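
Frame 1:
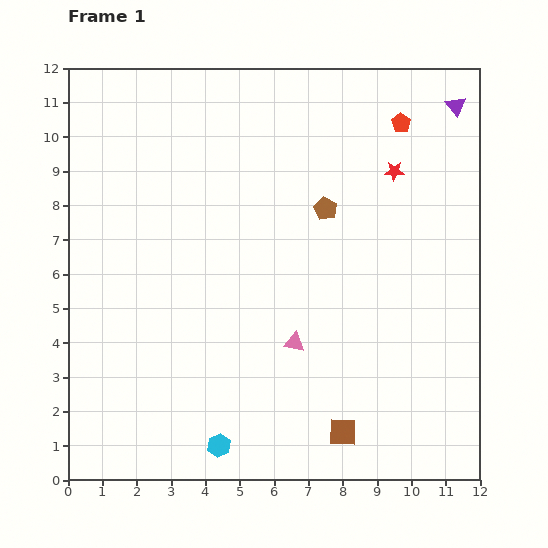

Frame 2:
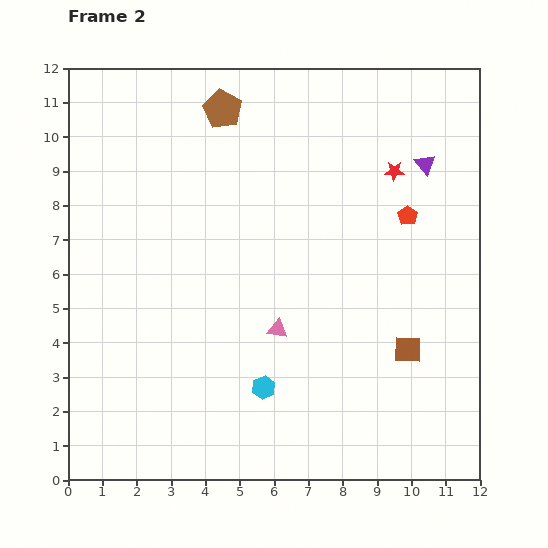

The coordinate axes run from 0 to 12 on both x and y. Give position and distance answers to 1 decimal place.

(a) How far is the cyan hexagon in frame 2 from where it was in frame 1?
2.1

The cyan hexagon moved from (4.4, 1.0) to (5.7, 2.7), a distance of √(1.3² + 1.7²) ≈ 2.1.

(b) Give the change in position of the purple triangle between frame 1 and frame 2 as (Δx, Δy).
(-0.9, -1.7)

The purple triangle was at (11.3, 10.9) in frame 1 and (10.4, 9.2) in frame 2.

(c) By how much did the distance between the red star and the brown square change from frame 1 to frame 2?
-2.5

Distance in frame 1: 7.7. Distance in frame 2: 5.2.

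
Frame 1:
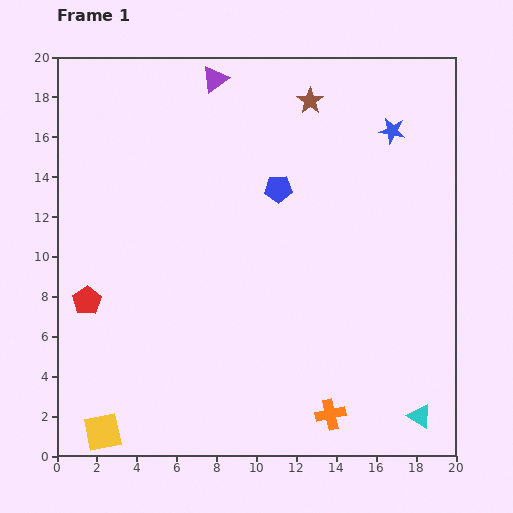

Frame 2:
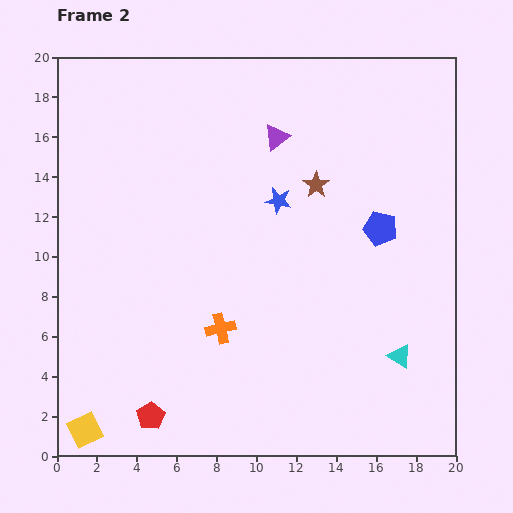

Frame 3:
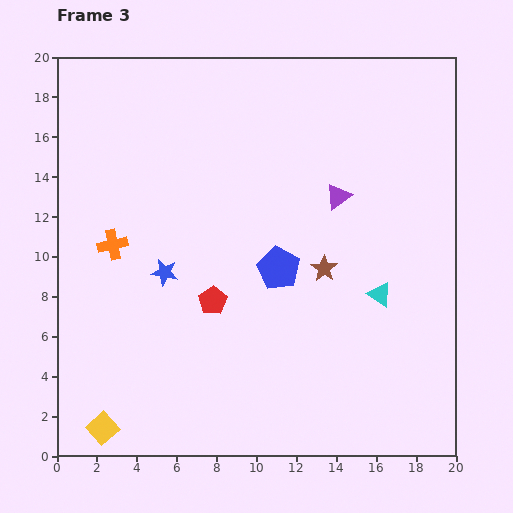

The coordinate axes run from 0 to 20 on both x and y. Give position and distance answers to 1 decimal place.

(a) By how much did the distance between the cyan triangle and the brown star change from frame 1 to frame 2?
-7.1

Distance in frame 1: 16.7. Distance in frame 2: 9.6.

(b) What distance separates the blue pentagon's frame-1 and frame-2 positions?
5.5

The blue pentagon moved from (11.1, 13.4) to (16.2, 11.4), a distance of √(5.1² + 2.0²) ≈ 5.5.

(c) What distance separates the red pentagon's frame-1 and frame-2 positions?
6.6

The red pentagon moved from (1.5, 7.8) to (4.7, 2.0), a distance of √(3.2² + 5.8²) ≈ 6.6.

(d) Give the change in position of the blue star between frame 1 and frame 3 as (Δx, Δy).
(-11.4, -7.1)

The blue star was at (16.8, 16.3) in frame 1 and (5.4, 9.2) in frame 3.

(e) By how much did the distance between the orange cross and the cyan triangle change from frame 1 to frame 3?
+9.1

Distance in frame 1: 4.5. Distance in frame 3: 13.6.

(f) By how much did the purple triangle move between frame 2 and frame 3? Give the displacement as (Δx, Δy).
(3.1, -3.0)

The purple triangle was at (11.0, 16.0) in frame 2 and (14.1, 13.0) in frame 3.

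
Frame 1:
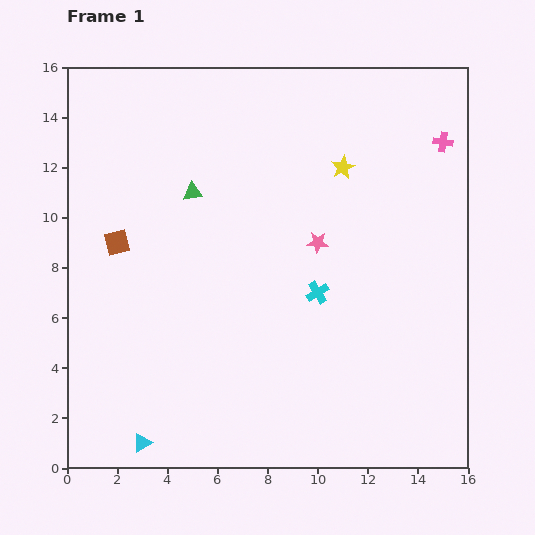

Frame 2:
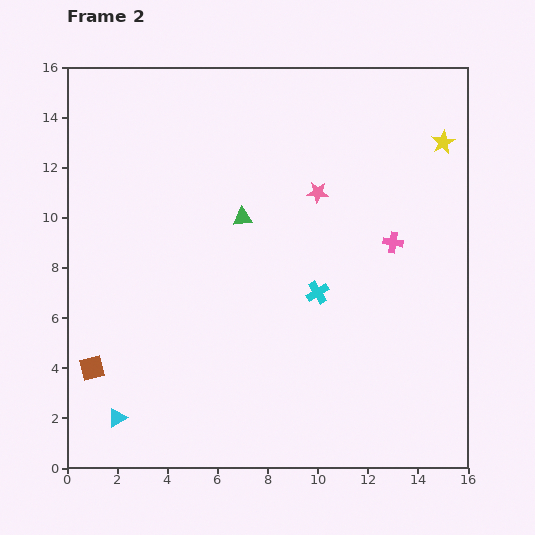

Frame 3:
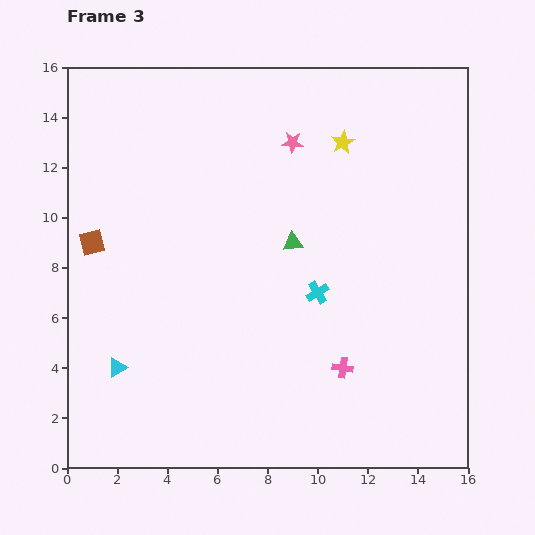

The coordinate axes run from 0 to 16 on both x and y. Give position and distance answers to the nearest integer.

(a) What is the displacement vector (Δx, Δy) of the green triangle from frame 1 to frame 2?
(2, -1)

The green triangle was at (5, 11) in frame 1 and (7, 10) in frame 2.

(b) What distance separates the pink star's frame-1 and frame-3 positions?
4

The pink star moved from (10, 9) to (9, 13), a distance of √(1² + 4²) ≈ 4.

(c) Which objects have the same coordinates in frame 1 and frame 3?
the cyan cross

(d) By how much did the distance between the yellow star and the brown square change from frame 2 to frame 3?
-6

Distance in frame 2: 17. Distance in frame 3: 11.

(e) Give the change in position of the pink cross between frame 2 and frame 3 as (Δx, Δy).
(-2, -5)

The pink cross was at (13, 9) in frame 2 and (11, 4) in frame 3.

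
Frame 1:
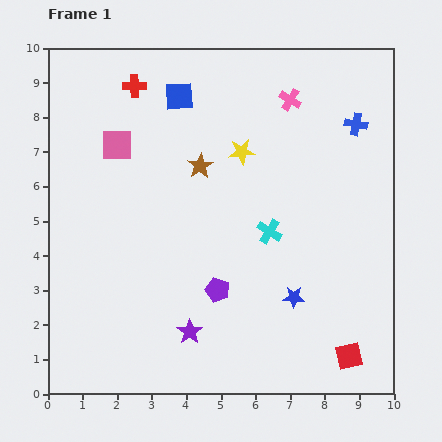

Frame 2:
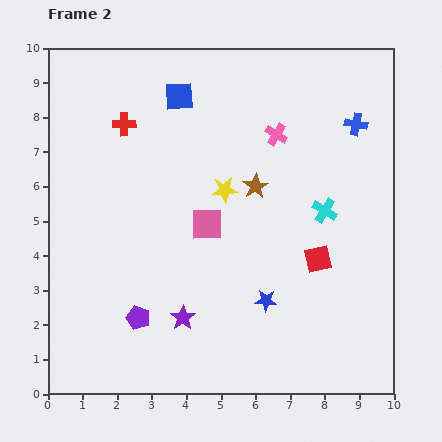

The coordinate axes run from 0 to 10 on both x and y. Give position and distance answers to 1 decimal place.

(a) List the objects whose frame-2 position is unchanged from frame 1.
the blue square, the blue cross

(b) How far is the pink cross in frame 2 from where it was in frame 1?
1.1

The pink cross moved from (7.0, 8.5) to (6.6, 7.5), a distance of √(0.4² + 1.0²) ≈ 1.1.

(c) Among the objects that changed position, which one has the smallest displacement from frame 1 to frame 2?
the purple star

(moved 0.4)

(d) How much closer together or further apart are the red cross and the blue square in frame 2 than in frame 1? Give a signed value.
+0.5

Distance in frame 1: 1.3. Distance in frame 2: 1.8.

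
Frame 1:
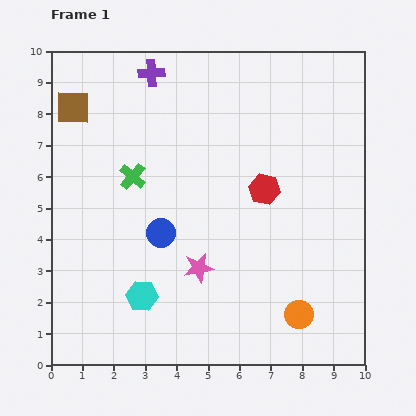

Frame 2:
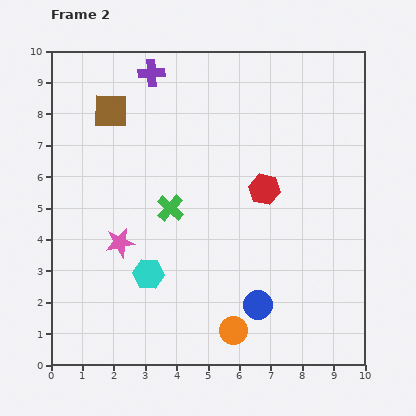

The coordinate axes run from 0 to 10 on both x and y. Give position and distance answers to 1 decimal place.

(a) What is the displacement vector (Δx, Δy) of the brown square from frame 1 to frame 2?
(1.2, -0.1)

The brown square was at (0.7, 8.2) in frame 1 and (1.9, 8.1) in frame 2.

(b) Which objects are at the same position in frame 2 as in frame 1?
the purple cross, the red hexagon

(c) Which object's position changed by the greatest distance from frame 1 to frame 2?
the blue circle

(moved 3.9; next 2.6)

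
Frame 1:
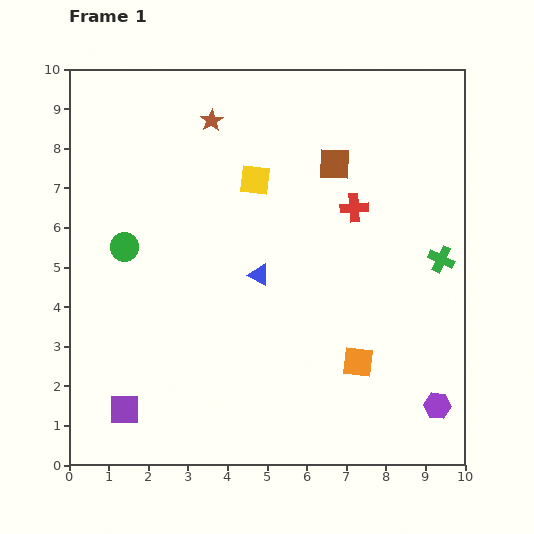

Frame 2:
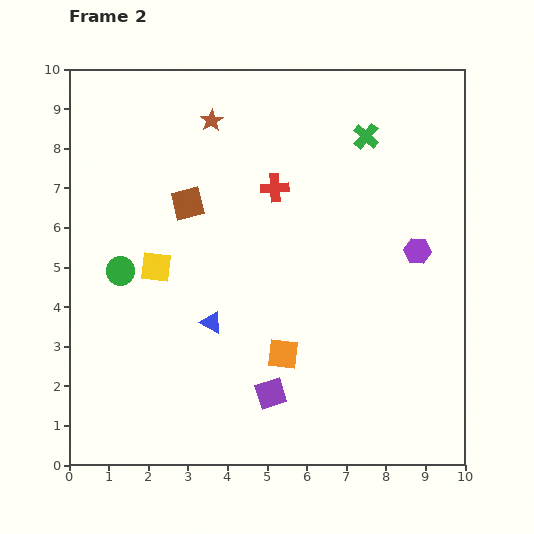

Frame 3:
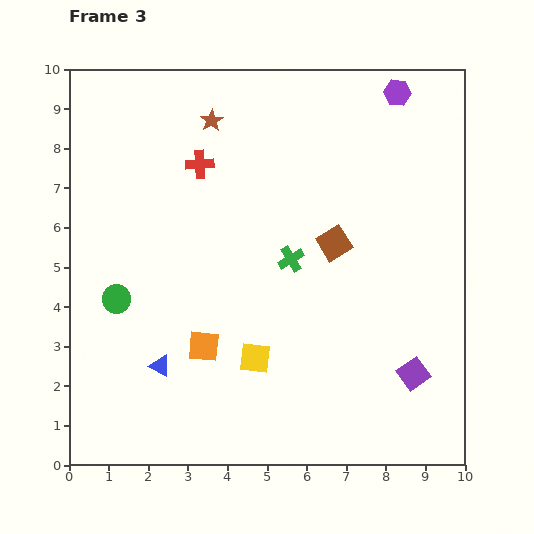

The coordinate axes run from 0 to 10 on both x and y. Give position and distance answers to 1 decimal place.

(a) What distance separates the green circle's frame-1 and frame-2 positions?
0.6

The green circle moved from (1.4, 5.5) to (1.3, 4.9), a distance of √(0.1² + 0.6²) ≈ 0.6.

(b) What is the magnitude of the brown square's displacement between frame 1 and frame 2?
3.8

The brown square moved from (6.7, 7.6) to (3.0, 6.6), a distance of √(3.7² + 1.0²) ≈ 3.8.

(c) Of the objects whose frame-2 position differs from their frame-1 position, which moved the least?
the green circle

(moved 0.6)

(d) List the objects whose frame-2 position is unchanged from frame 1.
the brown star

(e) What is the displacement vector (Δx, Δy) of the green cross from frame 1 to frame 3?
(-3.8, 0.0)

The green cross was at (9.4, 5.2) in frame 1 and (5.6, 5.2) in frame 3.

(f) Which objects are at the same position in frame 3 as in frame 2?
the brown star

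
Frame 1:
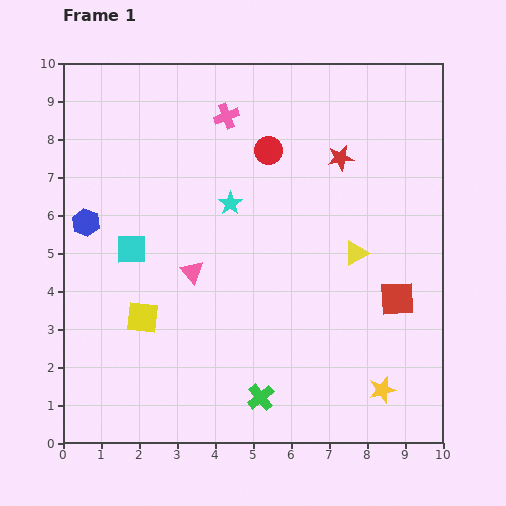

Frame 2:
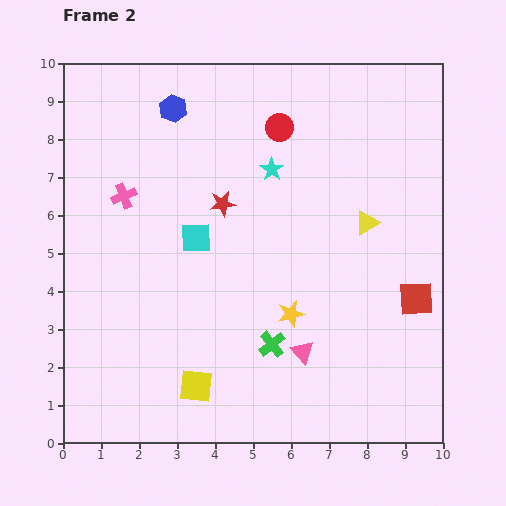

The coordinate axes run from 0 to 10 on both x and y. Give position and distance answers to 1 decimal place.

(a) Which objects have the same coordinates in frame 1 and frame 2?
none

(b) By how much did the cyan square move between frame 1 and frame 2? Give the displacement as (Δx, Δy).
(1.7, 0.3)

The cyan square was at (1.8, 5.1) in frame 1 and (3.5, 5.4) in frame 2.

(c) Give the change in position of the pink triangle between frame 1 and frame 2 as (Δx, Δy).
(2.9, -2.1)

The pink triangle was at (3.4, 4.5) in frame 1 and (6.3, 2.4) in frame 2.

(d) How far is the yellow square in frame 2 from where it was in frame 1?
2.3

The yellow square moved from (2.1, 3.3) to (3.5, 1.5), a distance of √(1.4² + 1.8²) ≈ 2.3.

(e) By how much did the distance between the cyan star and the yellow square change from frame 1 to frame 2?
+2.2

Distance in frame 1: 3.8. Distance in frame 2: 6.0.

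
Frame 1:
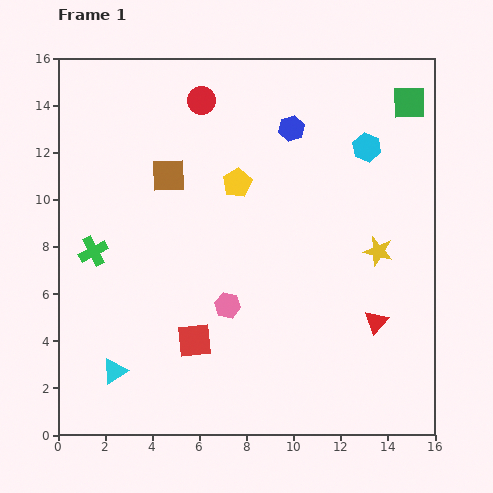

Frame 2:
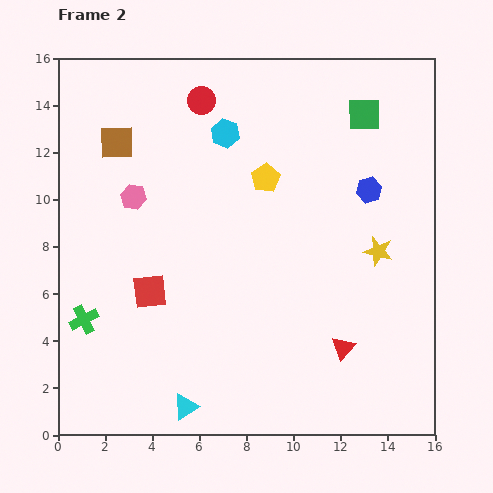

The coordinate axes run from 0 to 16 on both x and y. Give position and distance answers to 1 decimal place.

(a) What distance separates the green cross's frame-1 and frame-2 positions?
2.9

The green cross moved from (1.5, 7.8) to (1.1, 4.9), a distance of √(0.4² + 2.9²) ≈ 2.9.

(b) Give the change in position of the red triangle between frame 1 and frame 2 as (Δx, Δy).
(-1.4, -1.1)

The red triangle was at (13.5, 4.8) in frame 1 and (12.1, 3.7) in frame 2.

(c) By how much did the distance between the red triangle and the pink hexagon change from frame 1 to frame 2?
+4.7

Distance in frame 1: 6.3. Distance in frame 2: 11.0.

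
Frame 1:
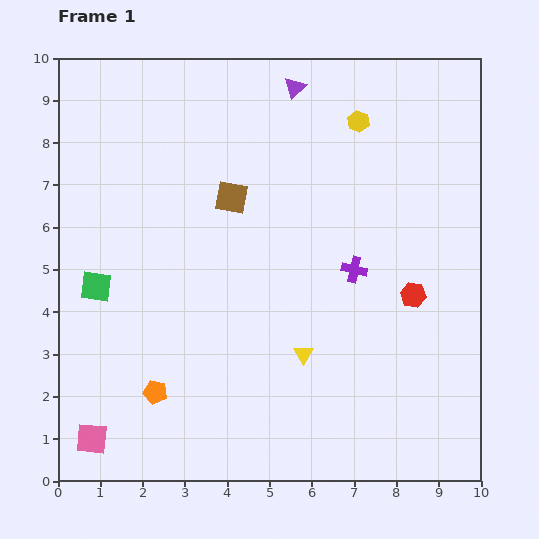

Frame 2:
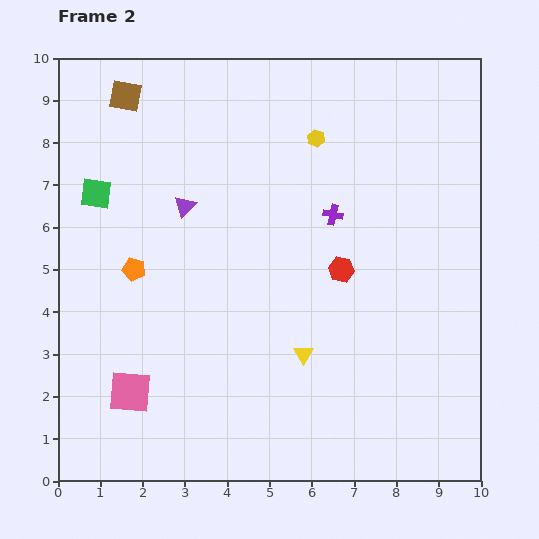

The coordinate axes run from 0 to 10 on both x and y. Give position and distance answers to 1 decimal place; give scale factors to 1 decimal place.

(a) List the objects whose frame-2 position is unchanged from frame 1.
the yellow triangle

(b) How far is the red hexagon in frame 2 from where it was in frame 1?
1.8

The red hexagon moved from (8.4, 4.4) to (6.7, 5.0), a distance of √(1.7² + 0.6²) ≈ 1.8.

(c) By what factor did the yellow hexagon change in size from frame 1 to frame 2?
0.8×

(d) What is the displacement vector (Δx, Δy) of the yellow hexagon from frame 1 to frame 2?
(-1.0, -0.4)

The yellow hexagon was at (7.1, 8.5) in frame 1 and (6.1, 8.1) in frame 2.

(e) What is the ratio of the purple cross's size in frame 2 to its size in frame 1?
0.8×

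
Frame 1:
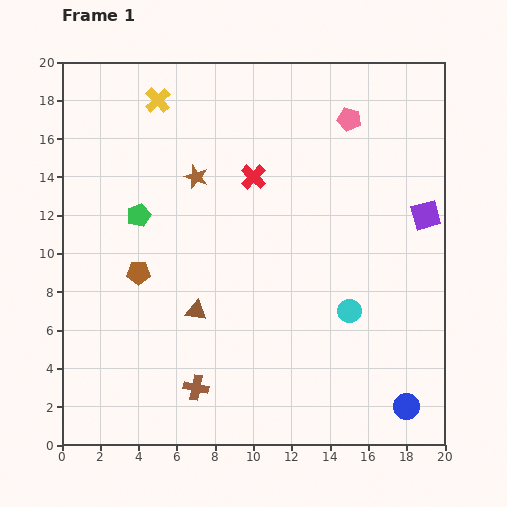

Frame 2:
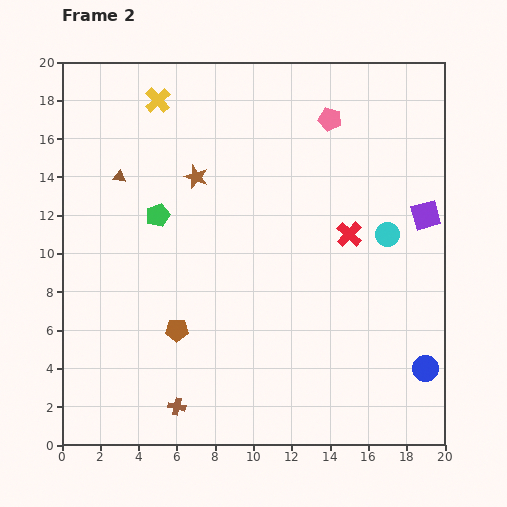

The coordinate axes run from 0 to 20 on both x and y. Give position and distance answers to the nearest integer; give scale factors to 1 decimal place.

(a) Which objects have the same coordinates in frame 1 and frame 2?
the purple square, the brown star, the yellow cross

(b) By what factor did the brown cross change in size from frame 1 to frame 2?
0.7×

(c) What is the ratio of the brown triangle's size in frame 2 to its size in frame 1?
0.6×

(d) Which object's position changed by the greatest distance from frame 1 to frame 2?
the brown triangle

(moved 8; next 6)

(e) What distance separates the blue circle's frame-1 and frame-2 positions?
2

The blue circle moved from (18, 2) to (19, 4), a distance of √(1² + 2²) ≈ 2.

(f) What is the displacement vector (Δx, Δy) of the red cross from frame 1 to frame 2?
(5, -3)

The red cross was at (10, 14) in frame 1 and (15, 11) in frame 2.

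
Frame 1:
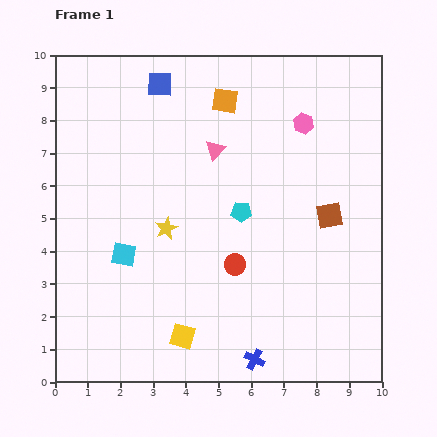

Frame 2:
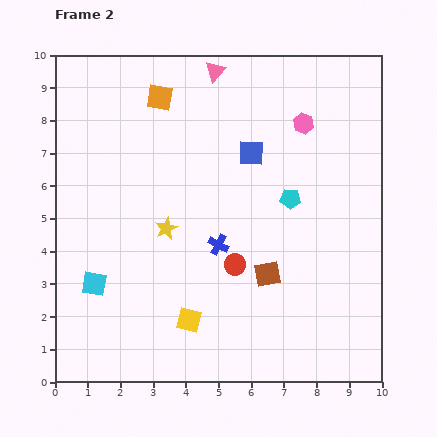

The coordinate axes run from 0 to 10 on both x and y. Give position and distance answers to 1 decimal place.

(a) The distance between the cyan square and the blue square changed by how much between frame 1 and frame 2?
+0.9

Distance in frame 1: 5.3. Distance in frame 2: 6.2.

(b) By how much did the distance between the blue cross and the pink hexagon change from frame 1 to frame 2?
-2.9

Distance in frame 1: 7.4. Distance in frame 2: 4.5.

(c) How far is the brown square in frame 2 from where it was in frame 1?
2.6

The brown square moved from (8.4, 5.1) to (6.5, 3.3), a distance of √(1.9² + 1.8²) ≈ 2.6.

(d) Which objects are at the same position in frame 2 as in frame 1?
the pink hexagon, the red circle, the yellow star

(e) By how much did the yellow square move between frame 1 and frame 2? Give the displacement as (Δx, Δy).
(0.2, 0.5)

The yellow square was at (3.9, 1.4) in frame 1 and (4.1, 1.9) in frame 2.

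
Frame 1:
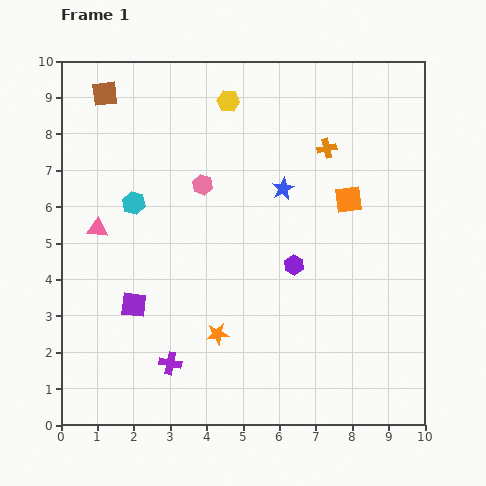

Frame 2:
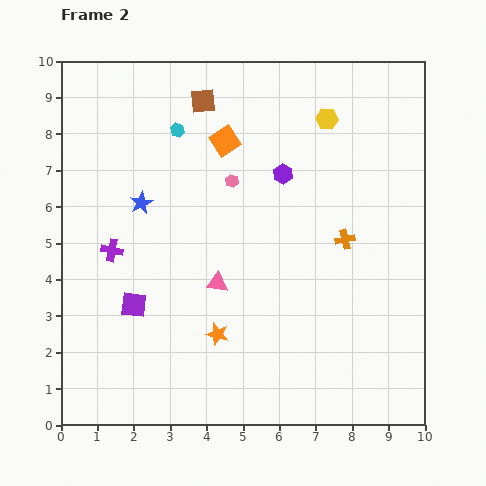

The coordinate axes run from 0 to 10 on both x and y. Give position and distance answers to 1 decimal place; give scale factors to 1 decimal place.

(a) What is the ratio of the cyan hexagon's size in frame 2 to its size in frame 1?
0.6×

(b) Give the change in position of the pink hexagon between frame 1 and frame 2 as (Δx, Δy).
(0.8, 0.1)

The pink hexagon was at (3.9, 6.6) in frame 1 and (4.7, 6.7) in frame 2.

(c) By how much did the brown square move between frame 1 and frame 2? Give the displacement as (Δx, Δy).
(2.7, -0.2)

The brown square was at (1.2, 9.1) in frame 1 and (3.9, 8.9) in frame 2.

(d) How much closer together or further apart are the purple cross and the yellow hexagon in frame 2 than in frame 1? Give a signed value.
-0.5

Distance in frame 1: 7.4. Distance in frame 2: 6.9.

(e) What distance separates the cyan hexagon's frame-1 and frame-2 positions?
2.3

The cyan hexagon moved from (2.0, 6.1) to (3.2, 8.1), a distance of √(1.2² + 2.0²) ≈ 2.3.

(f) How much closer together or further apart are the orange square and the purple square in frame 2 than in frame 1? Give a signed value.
-1.5

Distance in frame 1: 6.6. Distance in frame 2: 5.1.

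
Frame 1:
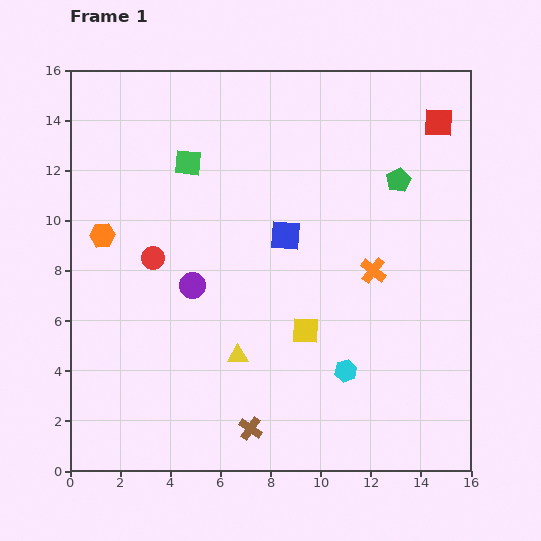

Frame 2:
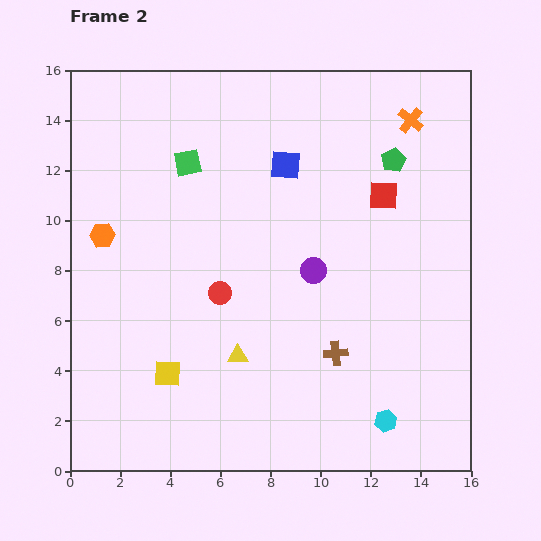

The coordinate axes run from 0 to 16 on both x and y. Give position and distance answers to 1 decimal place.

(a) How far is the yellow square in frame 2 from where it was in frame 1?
5.8

The yellow square moved from (9.4, 5.6) to (3.9, 3.9), a distance of √(5.5² + 1.7²) ≈ 5.8.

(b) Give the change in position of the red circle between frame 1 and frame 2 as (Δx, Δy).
(2.7, -1.4)

The red circle was at (3.3, 8.5) in frame 1 and (6.0, 7.1) in frame 2.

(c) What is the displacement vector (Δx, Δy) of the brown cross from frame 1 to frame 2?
(3.4, 3.0)

The brown cross was at (7.2, 1.7) in frame 1 and (10.6, 4.7) in frame 2.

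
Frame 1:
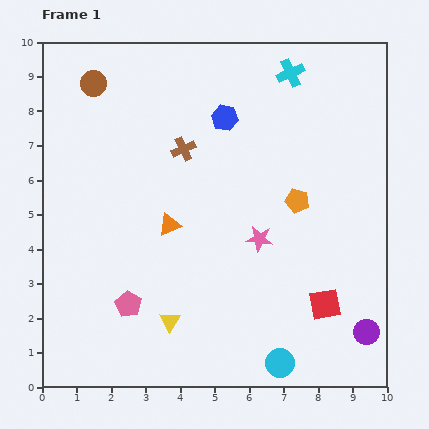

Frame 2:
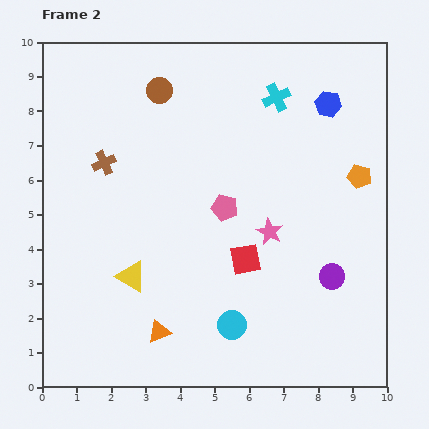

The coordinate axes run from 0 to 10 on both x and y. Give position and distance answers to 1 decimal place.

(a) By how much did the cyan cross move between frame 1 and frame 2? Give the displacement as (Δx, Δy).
(-0.4, -0.7)

The cyan cross was at (7.2, 9.1) in frame 1 and (6.8, 8.4) in frame 2.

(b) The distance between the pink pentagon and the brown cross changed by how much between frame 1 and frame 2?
-1.1

Distance in frame 1: 4.8. Distance in frame 2: 3.7.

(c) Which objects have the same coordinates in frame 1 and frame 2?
none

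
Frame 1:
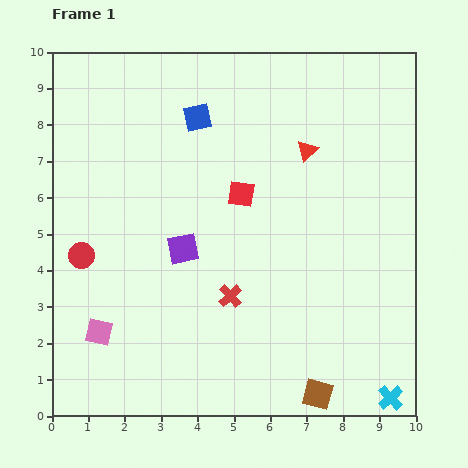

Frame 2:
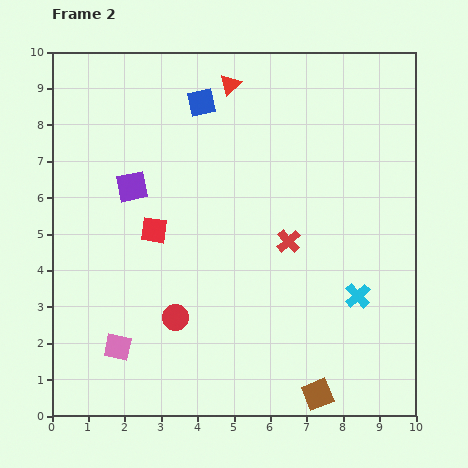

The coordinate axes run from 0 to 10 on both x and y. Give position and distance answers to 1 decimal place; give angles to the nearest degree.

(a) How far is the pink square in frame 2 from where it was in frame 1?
0.6

The pink square moved from (1.3, 2.3) to (1.8, 1.9), a distance of √(0.5² + 0.4²) ≈ 0.6.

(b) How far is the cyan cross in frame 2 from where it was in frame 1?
2.9

The cyan cross moved from (9.3, 0.5) to (8.4, 3.3), a distance of √(0.9² + 2.8²) ≈ 2.9.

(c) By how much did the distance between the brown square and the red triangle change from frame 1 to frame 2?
+2.1

Distance in frame 1: 6.7. Distance in frame 2: 8.8.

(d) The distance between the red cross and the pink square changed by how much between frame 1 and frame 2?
+1.8

Distance in frame 1: 3.7. Distance in frame 2: 5.5.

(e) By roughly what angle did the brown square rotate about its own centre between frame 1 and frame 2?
37° counter-clockwise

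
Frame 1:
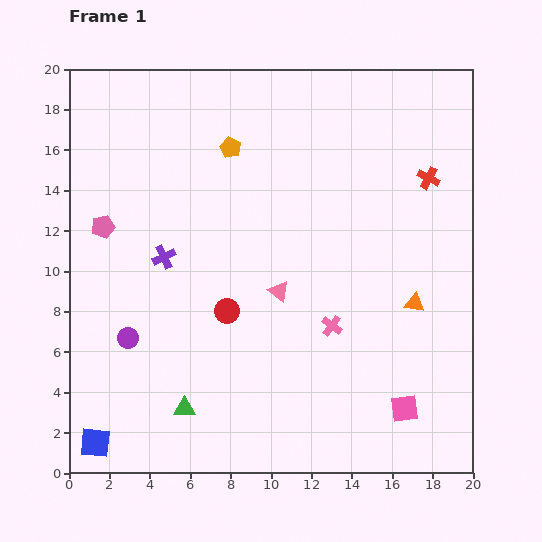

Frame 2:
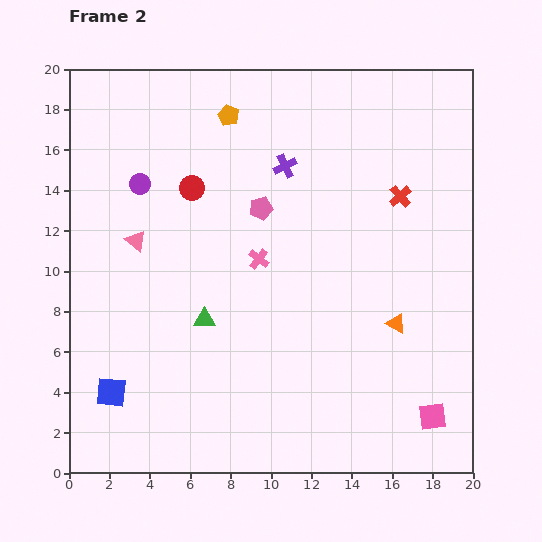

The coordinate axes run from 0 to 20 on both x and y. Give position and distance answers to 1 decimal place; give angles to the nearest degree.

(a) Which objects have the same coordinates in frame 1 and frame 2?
none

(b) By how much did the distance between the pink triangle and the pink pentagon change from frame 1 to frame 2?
-2.9

Distance in frame 1: 9.3. Distance in frame 2: 6.4.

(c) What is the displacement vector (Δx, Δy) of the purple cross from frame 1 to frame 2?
(6.0, 4.5)

The purple cross was at (4.7, 10.7) in frame 1 and (10.7, 15.2) in frame 2.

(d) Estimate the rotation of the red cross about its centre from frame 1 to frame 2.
22° clockwise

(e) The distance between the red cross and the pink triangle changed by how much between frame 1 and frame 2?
+4.0

Distance in frame 1: 9.3. Distance in frame 2: 13.3.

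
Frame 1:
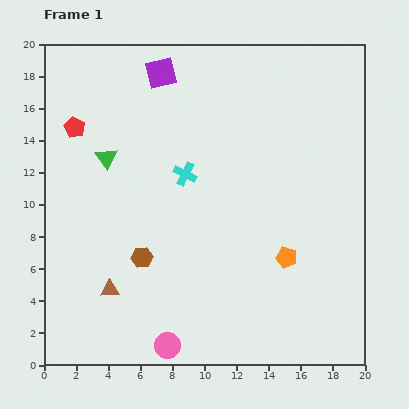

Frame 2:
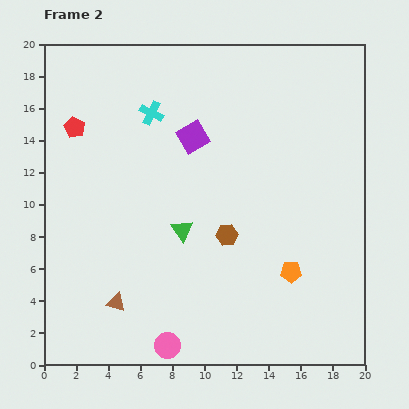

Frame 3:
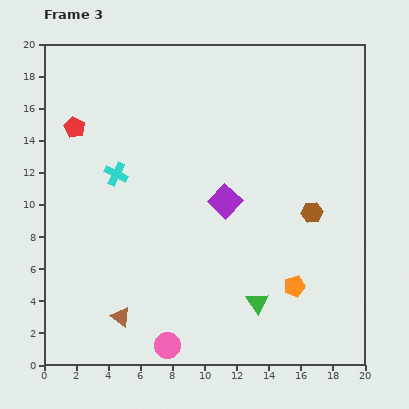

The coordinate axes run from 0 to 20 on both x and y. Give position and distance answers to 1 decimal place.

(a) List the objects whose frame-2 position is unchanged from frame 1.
the pink circle, the red pentagon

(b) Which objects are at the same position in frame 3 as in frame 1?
the pink circle, the red pentagon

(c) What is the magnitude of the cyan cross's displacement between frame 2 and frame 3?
4.4

The cyan cross moved from (6.7, 15.7) to (4.5, 11.9), a distance of √(2.2² + 3.8²) ≈ 4.4.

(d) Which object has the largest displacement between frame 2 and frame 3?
the green triangle

(moved 6.5; next 5.5)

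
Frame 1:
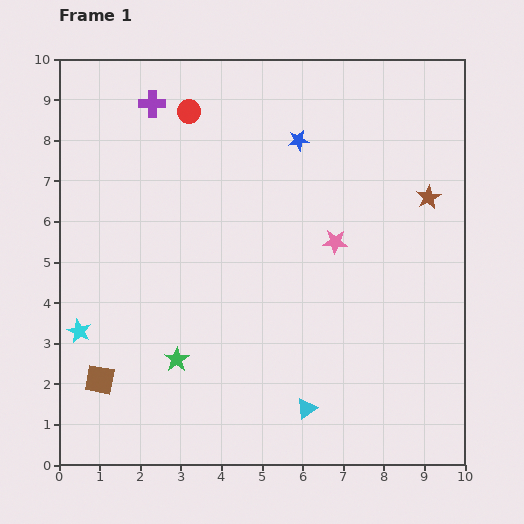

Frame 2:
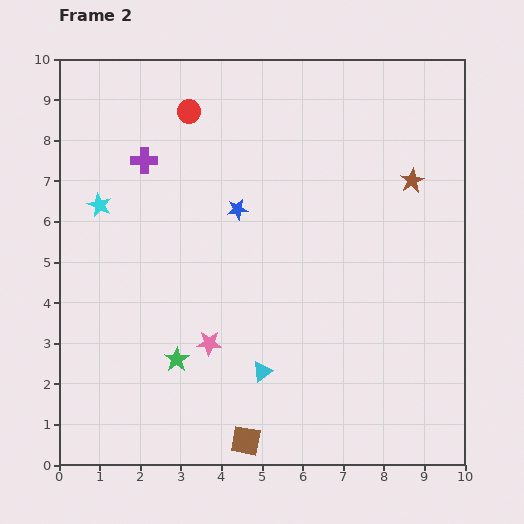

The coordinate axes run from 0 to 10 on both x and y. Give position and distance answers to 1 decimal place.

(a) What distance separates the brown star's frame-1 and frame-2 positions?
0.6

The brown star moved from (9.1, 6.6) to (8.7, 7.0), a distance of √(0.4² + 0.4²) ≈ 0.6.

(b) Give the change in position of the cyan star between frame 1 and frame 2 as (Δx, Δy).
(0.5, 3.1)

The cyan star was at (0.5, 3.3) in frame 1 and (1.0, 6.4) in frame 2.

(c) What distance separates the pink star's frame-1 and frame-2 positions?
4.0

The pink star moved from (6.8, 5.5) to (3.7, 3.0), a distance of √(3.1² + 2.5²) ≈ 4.0.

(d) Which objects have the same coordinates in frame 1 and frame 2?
the red circle, the green star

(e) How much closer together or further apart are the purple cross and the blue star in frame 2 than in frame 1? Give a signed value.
-1.1

Distance in frame 1: 3.7. Distance in frame 2: 2.6.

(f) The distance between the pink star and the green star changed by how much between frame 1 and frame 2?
-4.0

Distance in frame 1: 4.9. Distance in frame 2: 0.9.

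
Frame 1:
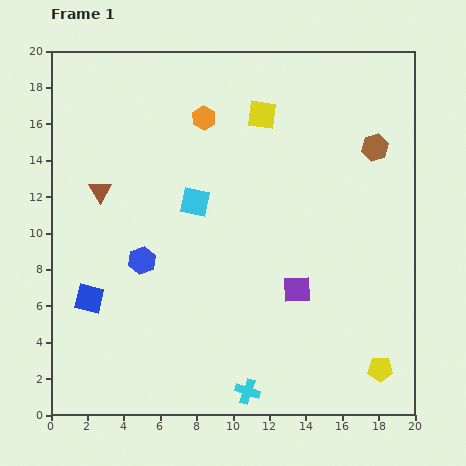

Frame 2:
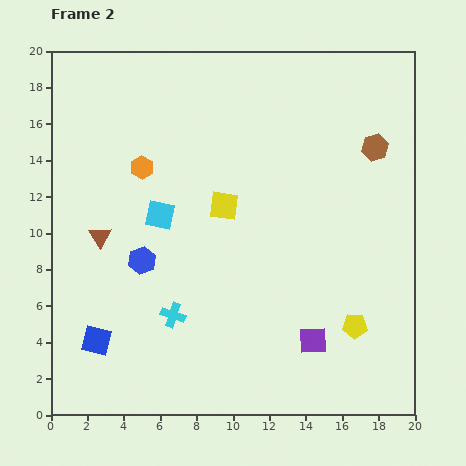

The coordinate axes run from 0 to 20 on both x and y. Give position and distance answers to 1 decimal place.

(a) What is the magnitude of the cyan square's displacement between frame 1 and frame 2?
2.0

The cyan square moved from (7.9, 11.7) to (6.0, 11.0), a distance of √(1.9² + 0.7²) ≈ 2.0.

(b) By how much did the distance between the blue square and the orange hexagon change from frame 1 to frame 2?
-1.9

Distance in frame 1: 11.7. Distance in frame 2: 9.8.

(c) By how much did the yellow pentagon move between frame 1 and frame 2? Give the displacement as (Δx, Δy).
(-1.4, 2.4)

The yellow pentagon was at (18.1, 2.5) in frame 1 and (16.7, 4.9) in frame 2.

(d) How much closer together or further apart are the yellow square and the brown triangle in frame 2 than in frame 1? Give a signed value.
-2.8

Distance in frame 1: 9.8. Distance in frame 2: 7.0.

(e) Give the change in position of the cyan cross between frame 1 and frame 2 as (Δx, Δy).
(-4.1, 4.2)

The cyan cross was at (10.8, 1.3) in frame 1 and (6.7, 5.5) in frame 2.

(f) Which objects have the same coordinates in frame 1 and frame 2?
the brown hexagon, the blue hexagon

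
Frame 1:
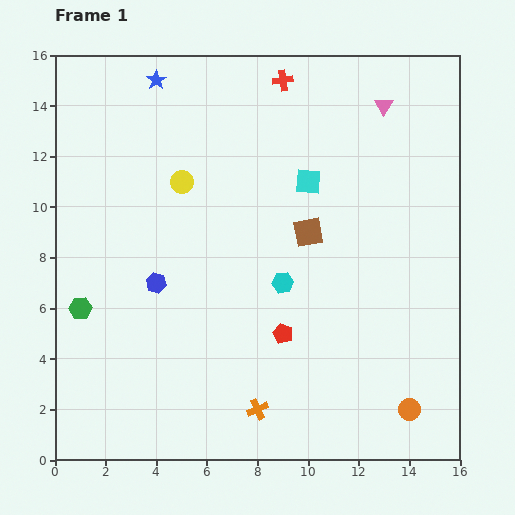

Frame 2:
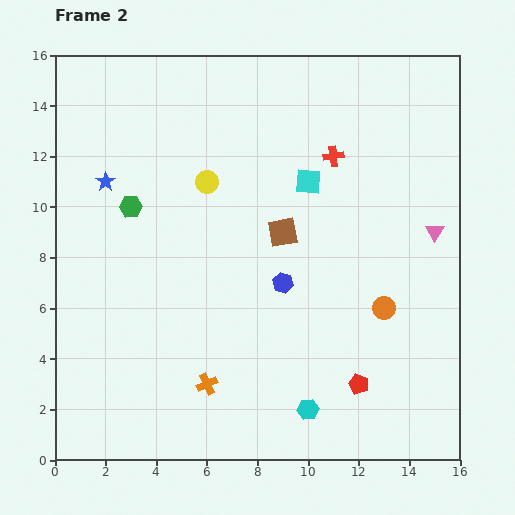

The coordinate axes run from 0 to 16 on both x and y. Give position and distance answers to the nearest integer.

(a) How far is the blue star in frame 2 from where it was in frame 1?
4

The blue star moved from (4, 15) to (2, 11), a distance of √(2² + 4²) ≈ 4.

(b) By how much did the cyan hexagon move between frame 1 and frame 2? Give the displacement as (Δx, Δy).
(1, -5)

The cyan hexagon was at (9, 7) in frame 1 and (10, 2) in frame 2.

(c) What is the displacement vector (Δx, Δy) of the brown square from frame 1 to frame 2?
(-1, 0)

The brown square was at (10, 9) in frame 1 and (9, 9) in frame 2.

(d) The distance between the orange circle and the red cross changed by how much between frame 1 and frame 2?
-8

Distance in frame 1: 14. Distance in frame 2: 6.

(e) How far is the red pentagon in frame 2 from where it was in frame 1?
4

The red pentagon moved from (9, 5) to (12, 3), a distance of √(3² + 2²) ≈ 4.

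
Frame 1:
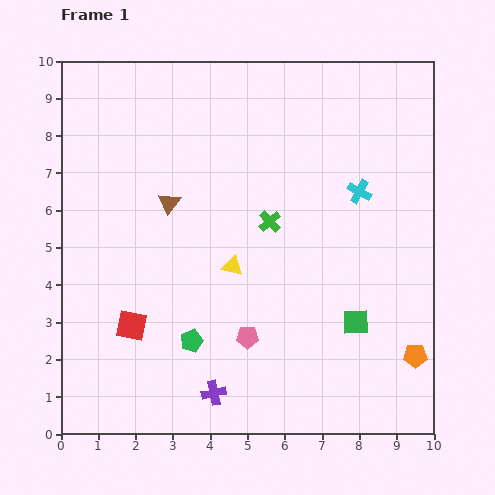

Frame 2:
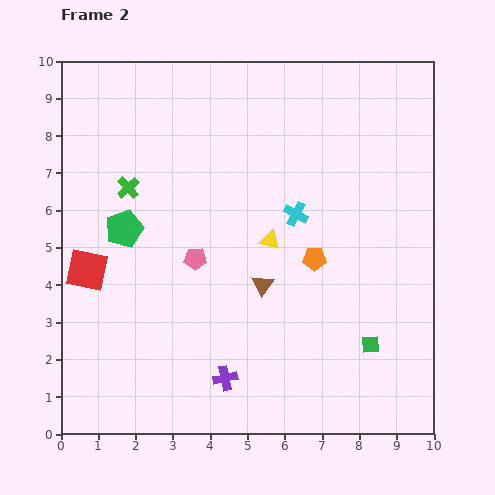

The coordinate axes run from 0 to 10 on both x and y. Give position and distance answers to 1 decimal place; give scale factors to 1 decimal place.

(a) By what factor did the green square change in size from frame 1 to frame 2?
0.7×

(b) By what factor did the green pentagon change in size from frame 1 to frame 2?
1.7×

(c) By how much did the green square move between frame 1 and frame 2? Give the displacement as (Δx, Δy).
(0.4, -0.6)

The green square was at (7.9, 3.0) in frame 1 and (8.3, 2.4) in frame 2.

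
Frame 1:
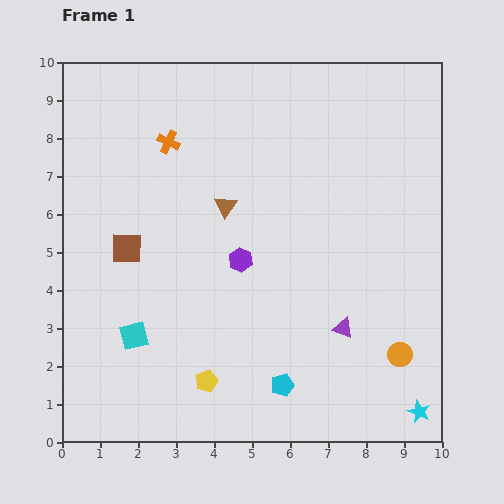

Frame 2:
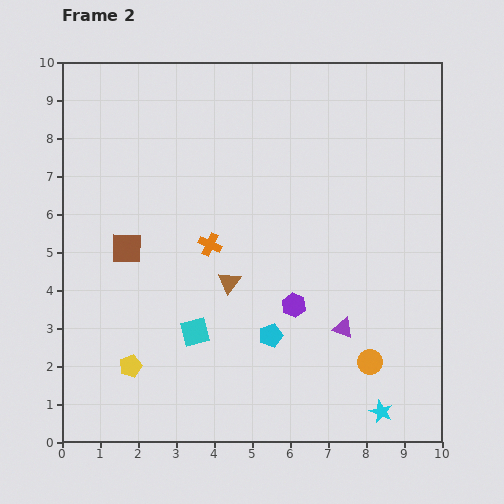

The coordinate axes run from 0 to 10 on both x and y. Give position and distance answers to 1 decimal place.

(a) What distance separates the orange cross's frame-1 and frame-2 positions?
2.9

The orange cross moved from (2.8, 7.9) to (3.9, 5.2), a distance of √(1.1² + 2.7²) ≈ 2.9.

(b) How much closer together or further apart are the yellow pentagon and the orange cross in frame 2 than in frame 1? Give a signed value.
-2.6

Distance in frame 1: 6.4. Distance in frame 2: 3.8.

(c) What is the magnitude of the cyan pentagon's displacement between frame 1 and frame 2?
1.3

The cyan pentagon moved from (5.8, 1.5) to (5.5, 2.8), a distance of √(0.3² + 1.3²) ≈ 1.3.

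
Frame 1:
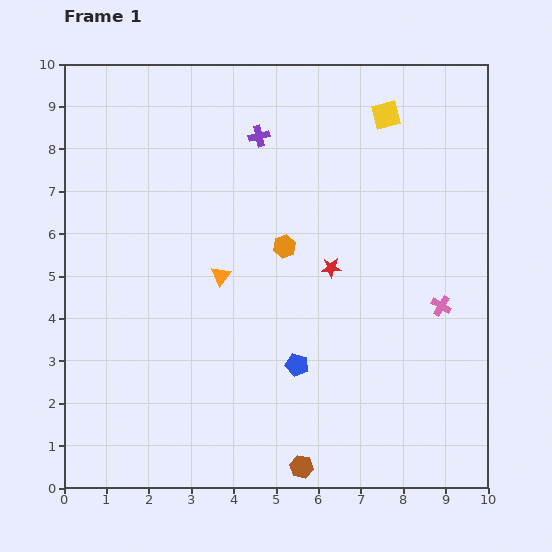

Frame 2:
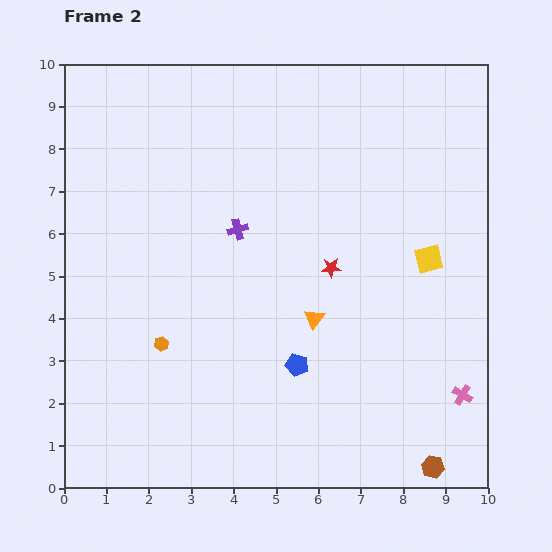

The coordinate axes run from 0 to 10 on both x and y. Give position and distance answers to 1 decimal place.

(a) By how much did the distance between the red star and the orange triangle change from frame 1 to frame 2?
-1.3

Distance in frame 1: 2.6. Distance in frame 2: 1.3.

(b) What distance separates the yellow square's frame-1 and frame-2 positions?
3.5

The yellow square moved from (7.6, 8.8) to (8.6, 5.4), a distance of √(1.0² + 3.4²) ≈ 3.5.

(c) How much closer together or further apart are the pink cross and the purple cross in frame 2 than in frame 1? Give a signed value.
+0.7

Distance in frame 1: 5.9. Distance in frame 2: 6.6.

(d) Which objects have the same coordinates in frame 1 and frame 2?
the red star, the blue pentagon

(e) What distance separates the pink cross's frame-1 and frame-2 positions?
2.2

The pink cross moved from (8.9, 4.3) to (9.4, 2.2), a distance of √(0.5² + 2.1²) ≈ 2.2.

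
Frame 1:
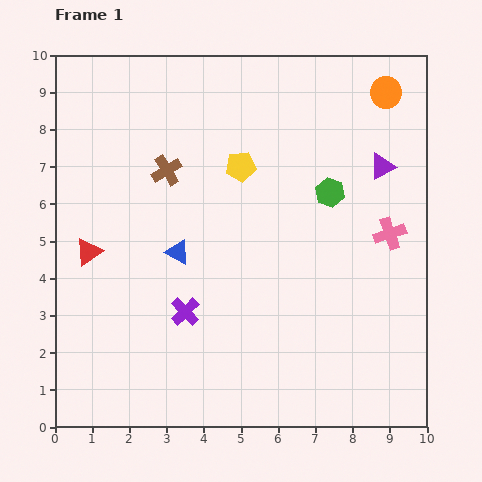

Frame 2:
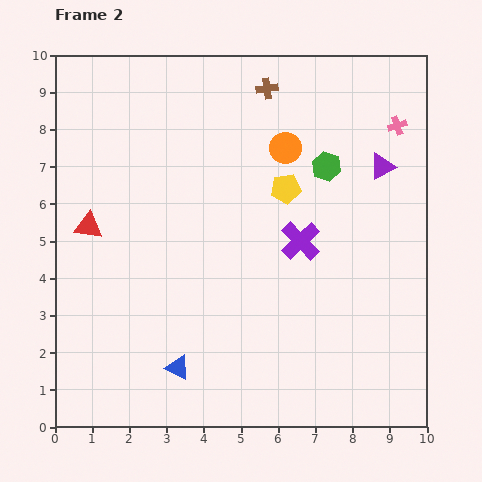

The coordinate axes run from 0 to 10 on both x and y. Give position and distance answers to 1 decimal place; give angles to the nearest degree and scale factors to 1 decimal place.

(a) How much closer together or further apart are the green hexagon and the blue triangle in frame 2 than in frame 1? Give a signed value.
+2.3

Distance in frame 1: 4.4. Distance in frame 2: 6.7.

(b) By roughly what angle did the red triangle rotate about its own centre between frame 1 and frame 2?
44° clockwise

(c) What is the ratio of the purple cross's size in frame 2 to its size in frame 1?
1.4×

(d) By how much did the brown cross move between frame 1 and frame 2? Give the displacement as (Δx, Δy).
(2.7, 2.2)

The brown cross was at (3.0, 6.9) in frame 1 and (5.7, 9.1) in frame 2.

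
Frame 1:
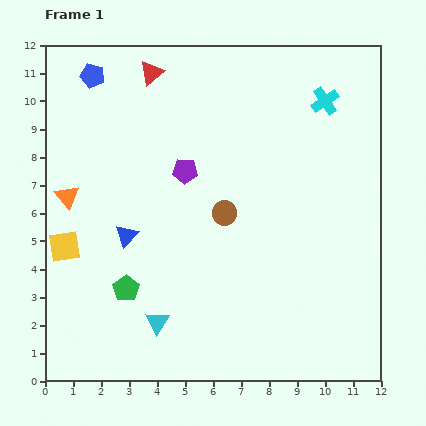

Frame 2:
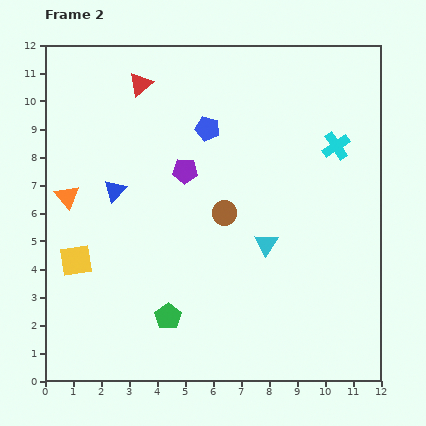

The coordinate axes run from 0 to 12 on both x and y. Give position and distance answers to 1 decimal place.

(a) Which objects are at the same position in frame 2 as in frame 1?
the brown circle, the orange triangle, the purple pentagon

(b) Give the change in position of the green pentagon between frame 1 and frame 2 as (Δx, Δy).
(1.5, -1.0)

The green pentagon was at (2.9, 3.3) in frame 1 and (4.4, 2.3) in frame 2.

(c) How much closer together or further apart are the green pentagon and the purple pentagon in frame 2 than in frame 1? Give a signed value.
+0.5

Distance in frame 1: 4.7. Distance in frame 2: 5.2.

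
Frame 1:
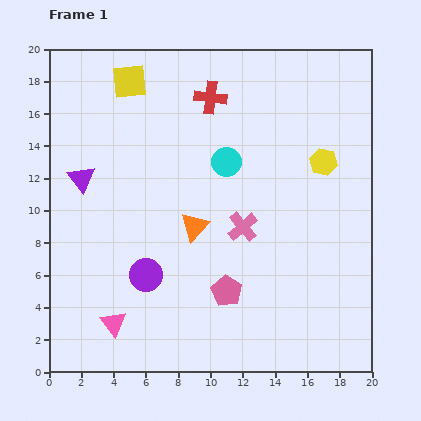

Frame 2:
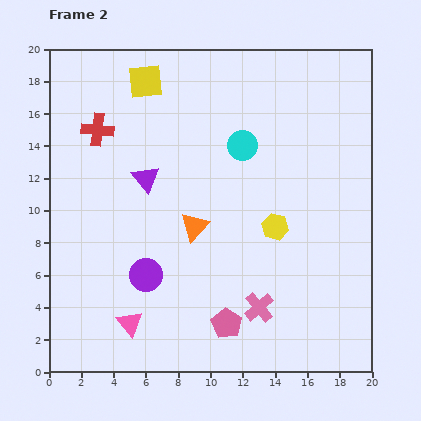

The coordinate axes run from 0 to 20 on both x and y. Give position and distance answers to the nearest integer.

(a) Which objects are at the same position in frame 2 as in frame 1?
the purple circle, the orange triangle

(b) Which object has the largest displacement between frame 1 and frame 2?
the red cross

(moved 7; next 5)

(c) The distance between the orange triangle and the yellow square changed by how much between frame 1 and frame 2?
-1

Distance in frame 1: 10. Distance in frame 2: 9.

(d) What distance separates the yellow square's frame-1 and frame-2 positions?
1

The yellow square moved from (5, 18) to (6, 18), a distance of √(1² + 0²) ≈ 1.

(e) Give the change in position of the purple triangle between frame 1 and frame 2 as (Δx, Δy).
(4, 0)

The purple triangle was at (2, 12) in frame 1 and (6, 12) in frame 2.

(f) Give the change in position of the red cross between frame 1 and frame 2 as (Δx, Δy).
(-7, -2)

The red cross was at (10, 17) in frame 1 and (3, 15) in frame 2.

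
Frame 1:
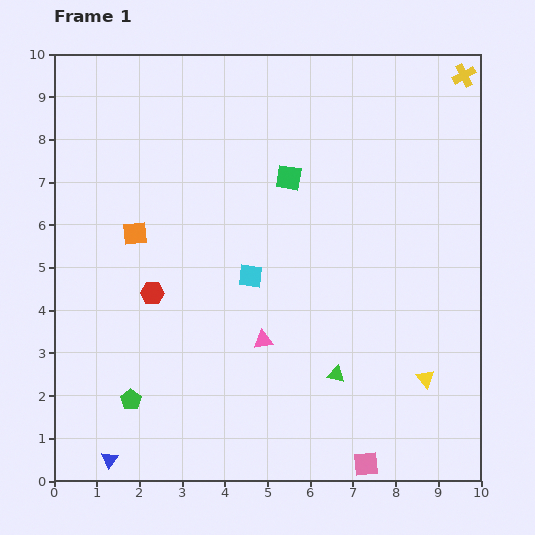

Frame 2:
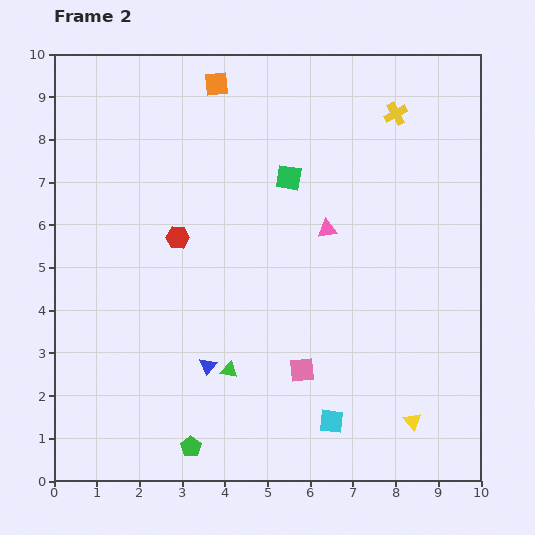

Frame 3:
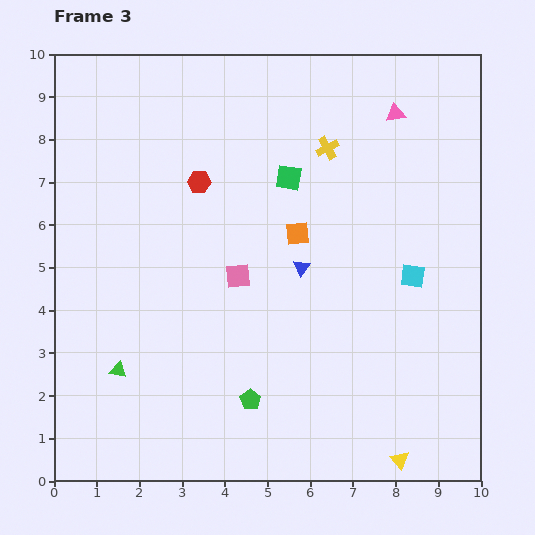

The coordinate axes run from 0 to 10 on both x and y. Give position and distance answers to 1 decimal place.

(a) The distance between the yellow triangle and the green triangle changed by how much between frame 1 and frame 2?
+2.4

Distance in frame 1: 2.1. Distance in frame 2: 4.5.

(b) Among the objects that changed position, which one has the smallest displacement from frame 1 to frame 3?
the yellow triangle

(moved 2.0)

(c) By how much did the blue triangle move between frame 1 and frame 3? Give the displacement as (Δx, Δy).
(4.5, 4.5)

The blue triangle was at (1.3, 0.5) in frame 1 and (5.8, 5.0) in frame 3.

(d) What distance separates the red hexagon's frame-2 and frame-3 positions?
1.4

The red hexagon moved from (2.9, 5.7) to (3.4, 7.0), a distance of √(0.5² + 1.3²) ≈ 1.4.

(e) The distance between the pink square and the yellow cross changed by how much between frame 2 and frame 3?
-2.7

Distance in frame 2: 6.4. Distance in frame 3: 3.7.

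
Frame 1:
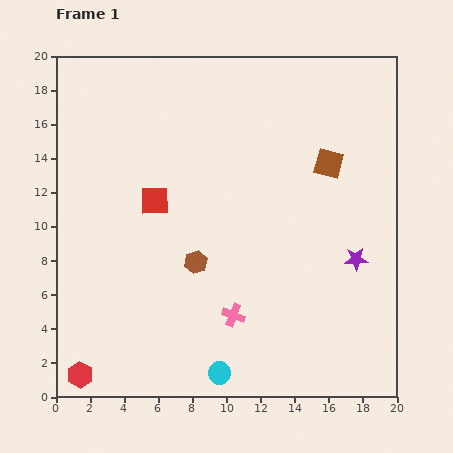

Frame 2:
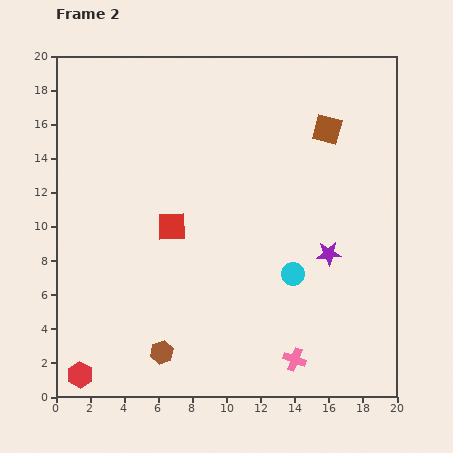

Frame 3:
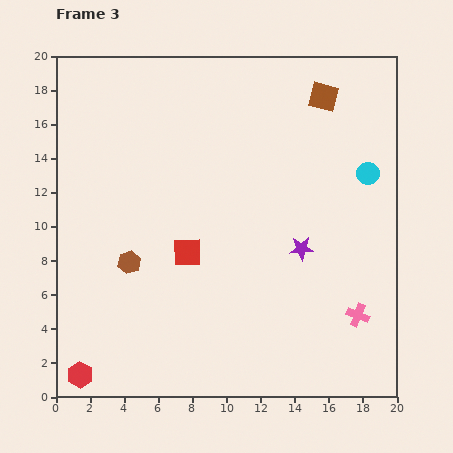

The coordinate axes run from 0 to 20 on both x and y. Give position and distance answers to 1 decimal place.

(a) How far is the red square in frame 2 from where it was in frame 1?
1.8

The red square moved from (5.8, 11.5) to (6.8, 10.0), a distance of √(1.0² + 1.5²) ≈ 1.8.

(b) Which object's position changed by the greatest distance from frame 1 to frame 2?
the cyan circle

(moved 7.2; next 5.7)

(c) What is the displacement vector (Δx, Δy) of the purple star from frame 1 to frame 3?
(-3.2, 0.6)

The purple star was at (17.6, 8.1) in frame 1 and (14.4, 8.7) in frame 3.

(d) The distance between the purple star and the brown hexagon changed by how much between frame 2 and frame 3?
-1.3

Distance in frame 2: 11.4. Distance in frame 3: 10.1.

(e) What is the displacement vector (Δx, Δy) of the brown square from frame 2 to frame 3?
(-0.2, 1.9)

The brown square was at (15.9, 15.7) in frame 2 and (15.7, 17.6) in frame 3.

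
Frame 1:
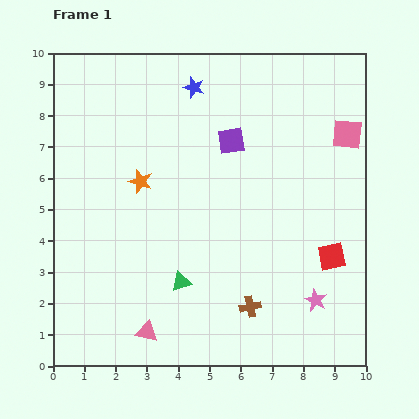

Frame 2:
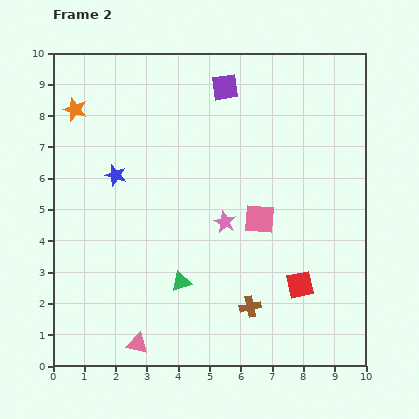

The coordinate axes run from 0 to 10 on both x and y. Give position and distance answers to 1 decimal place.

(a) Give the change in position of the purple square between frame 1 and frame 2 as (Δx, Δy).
(-0.2, 1.7)

The purple square was at (5.7, 7.2) in frame 1 and (5.5, 8.9) in frame 2.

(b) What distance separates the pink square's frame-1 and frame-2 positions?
3.9

The pink square moved from (9.4, 7.4) to (6.6, 4.7), a distance of √(2.8² + 2.7²) ≈ 3.9.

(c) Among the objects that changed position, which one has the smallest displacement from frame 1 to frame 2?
the pink triangle

(moved 0.5)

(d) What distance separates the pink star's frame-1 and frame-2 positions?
3.8

The pink star moved from (8.4, 2.1) to (5.5, 4.6), a distance of √(2.9² + 2.5²) ≈ 3.8.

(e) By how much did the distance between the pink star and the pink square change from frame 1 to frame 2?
-4.3

Distance in frame 1: 5.4. Distance in frame 2: 1.1.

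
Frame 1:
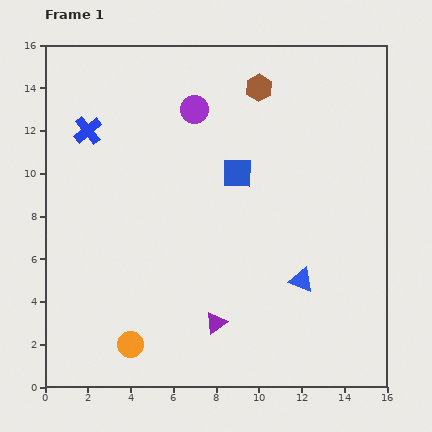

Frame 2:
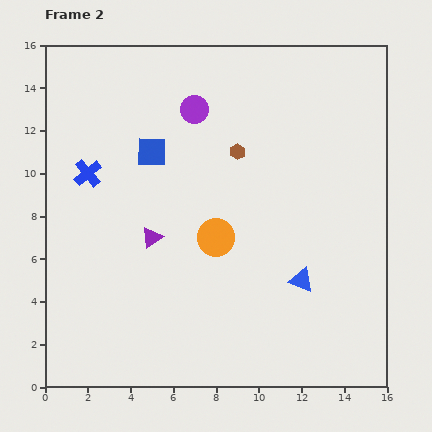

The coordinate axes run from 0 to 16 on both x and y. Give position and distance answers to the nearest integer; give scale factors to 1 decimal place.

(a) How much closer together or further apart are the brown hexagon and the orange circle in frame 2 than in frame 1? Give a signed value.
-9

Distance in frame 1: 13. Distance in frame 2: 4.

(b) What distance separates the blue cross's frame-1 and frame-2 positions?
2

The blue cross moved from (2, 12) to (2, 10), a distance of √(0² + 2²) ≈ 2.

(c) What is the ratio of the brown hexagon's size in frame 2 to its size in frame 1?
0.6×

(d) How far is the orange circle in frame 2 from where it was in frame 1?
6

The orange circle moved from (4, 2) to (8, 7), a distance of √(4² + 5²) ≈ 6.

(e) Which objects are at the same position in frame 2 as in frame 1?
the blue triangle, the purple circle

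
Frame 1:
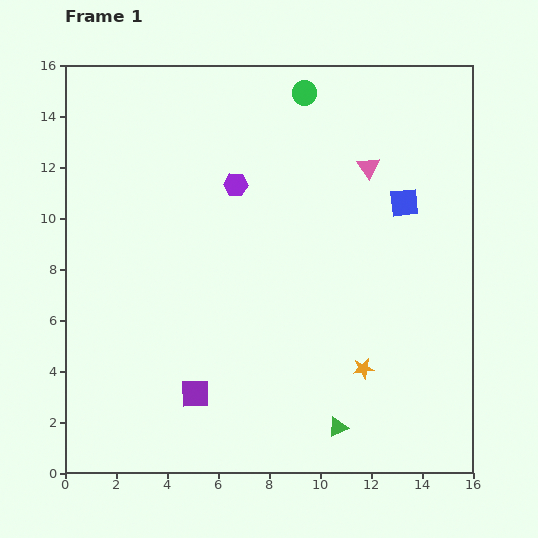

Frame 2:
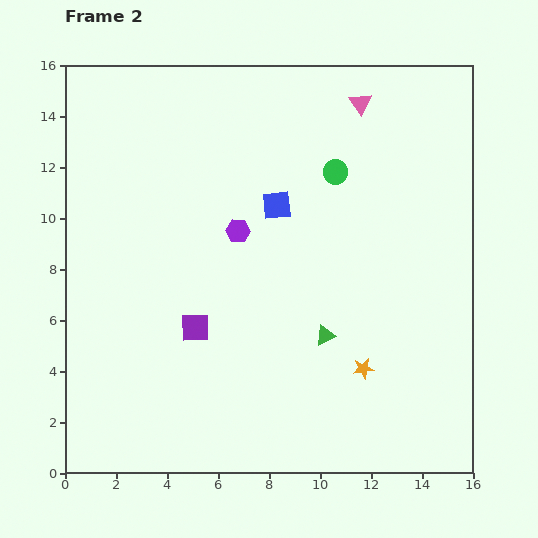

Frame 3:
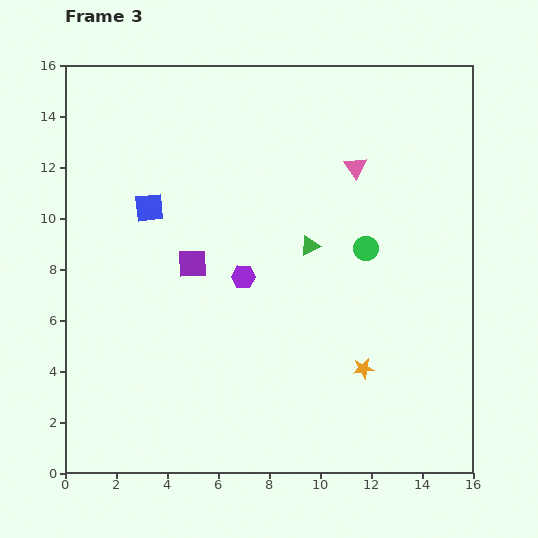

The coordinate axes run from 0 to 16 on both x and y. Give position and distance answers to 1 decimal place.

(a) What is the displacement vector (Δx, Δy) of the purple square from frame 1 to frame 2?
(0.0, 2.6)

The purple square was at (5.1, 3.1) in frame 1 and (5.1, 5.7) in frame 2.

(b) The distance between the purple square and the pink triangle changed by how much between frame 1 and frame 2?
-0.3

Distance in frame 1: 11.2. Distance in frame 2: 10.9.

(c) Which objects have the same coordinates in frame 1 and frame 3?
the orange star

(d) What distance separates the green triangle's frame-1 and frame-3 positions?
7.2

The green triangle moved from (10.7, 1.8) to (9.6, 8.9), a distance of √(1.1² + 7.1²) ≈ 7.2.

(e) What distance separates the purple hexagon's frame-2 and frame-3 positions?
1.8

The purple hexagon moved from (6.8, 9.5) to (7.0, 7.7), a distance of √(0.2² + 1.8²) ≈ 1.8.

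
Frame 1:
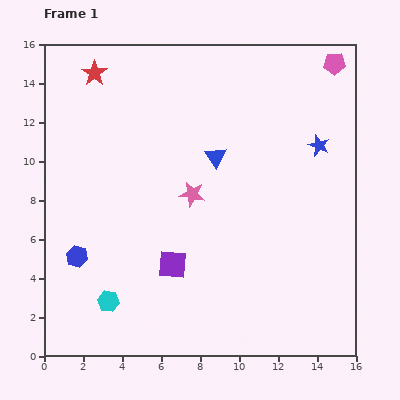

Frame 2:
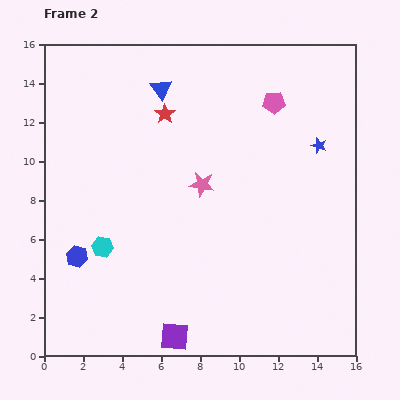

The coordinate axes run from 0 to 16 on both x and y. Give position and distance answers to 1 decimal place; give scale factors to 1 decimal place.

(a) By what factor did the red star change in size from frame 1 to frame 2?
0.8×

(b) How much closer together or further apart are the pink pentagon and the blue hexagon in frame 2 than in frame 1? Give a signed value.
-3.7

Distance in frame 1: 16.5. Distance in frame 2: 12.8.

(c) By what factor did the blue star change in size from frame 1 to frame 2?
0.7×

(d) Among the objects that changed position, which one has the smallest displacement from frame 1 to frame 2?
the pink star

(moved 0.7)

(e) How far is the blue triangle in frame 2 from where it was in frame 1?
4.5

The blue triangle moved from (8.8, 10.2) to (6.0, 13.7), a distance of √(2.8² + 3.5²) ≈ 4.5.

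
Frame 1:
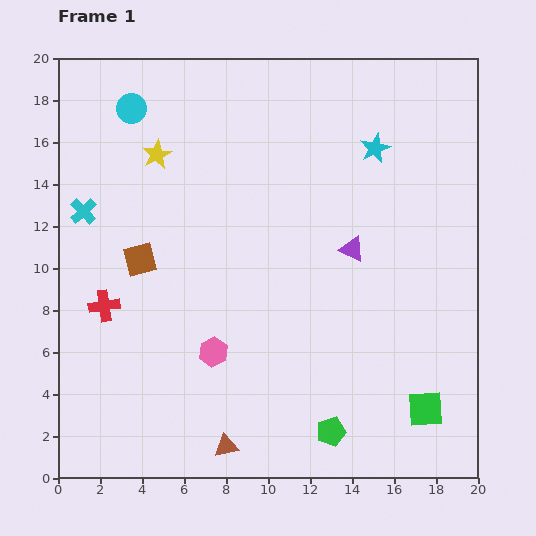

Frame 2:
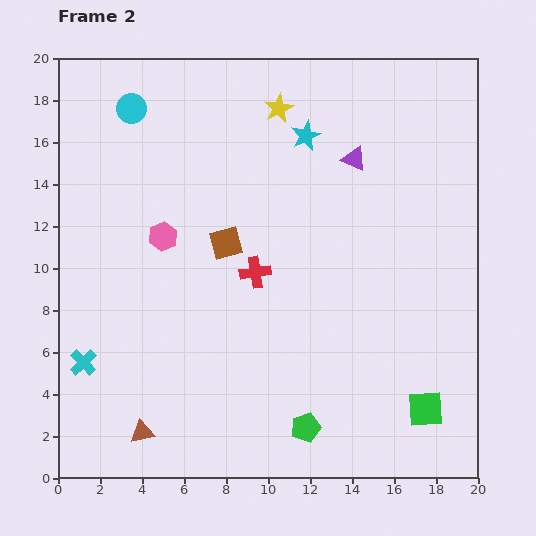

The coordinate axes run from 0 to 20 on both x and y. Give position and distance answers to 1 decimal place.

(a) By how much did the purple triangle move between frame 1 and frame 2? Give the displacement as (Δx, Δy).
(0.1, 4.3)

The purple triangle was at (14.0, 10.9) in frame 1 and (14.1, 15.2) in frame 2.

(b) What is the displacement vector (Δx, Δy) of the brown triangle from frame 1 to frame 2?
(-4.0, 0.7)

The brown triangle was at (8.0, 1.5) in frame 1 and (4.0, 2.2) in frame 2.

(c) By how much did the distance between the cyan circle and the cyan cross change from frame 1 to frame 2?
+6.9

Distance in frame 1: 5.4. Distance in frame 2: 12.3.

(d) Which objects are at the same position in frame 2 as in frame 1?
the cyan circle, the green square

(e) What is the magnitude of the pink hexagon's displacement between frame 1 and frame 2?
6.0

The pink hexagon moved from (7.4, 6.0) to (5.0, 11.5), a distance of √(2.4² + 5.5²) ≈ 6.0.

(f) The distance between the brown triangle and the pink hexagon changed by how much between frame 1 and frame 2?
+4.9

Distance in frame 1: 4.5. Distance in frame 2: 9.4.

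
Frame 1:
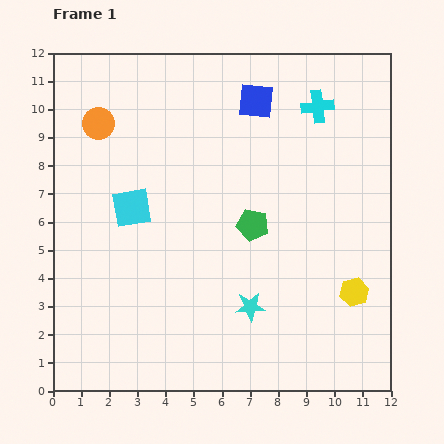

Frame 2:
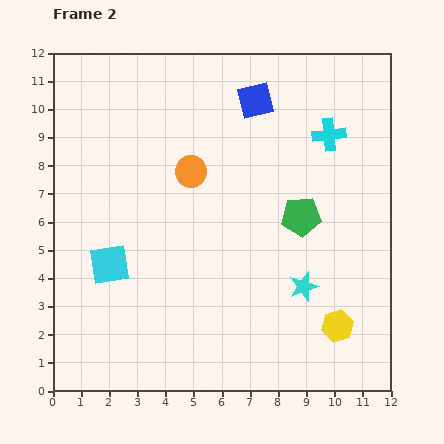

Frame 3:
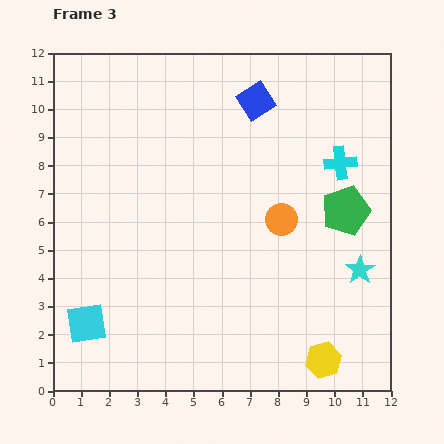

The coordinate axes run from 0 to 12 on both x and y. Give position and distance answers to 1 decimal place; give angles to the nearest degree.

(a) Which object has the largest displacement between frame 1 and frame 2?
the orange circle

(moved 3.7; next 2.2)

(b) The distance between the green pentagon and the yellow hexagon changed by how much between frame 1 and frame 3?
+1.1

Distance in frame 1: 4.3. Distance in frame 3: 5.4.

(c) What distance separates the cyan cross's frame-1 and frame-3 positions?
2.2

The cyan cross moved from (9.4, 10.1) to (10.2, 8.1), a distance of √(0.8² + 2.0²) ≈ 2.2.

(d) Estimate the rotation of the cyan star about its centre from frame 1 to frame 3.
31° counter-clockwise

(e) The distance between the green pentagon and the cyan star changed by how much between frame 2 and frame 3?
-0.3

Distance in frame 2: 2.5. Distance in frame 3: 2.2.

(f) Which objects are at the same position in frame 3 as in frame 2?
the blue square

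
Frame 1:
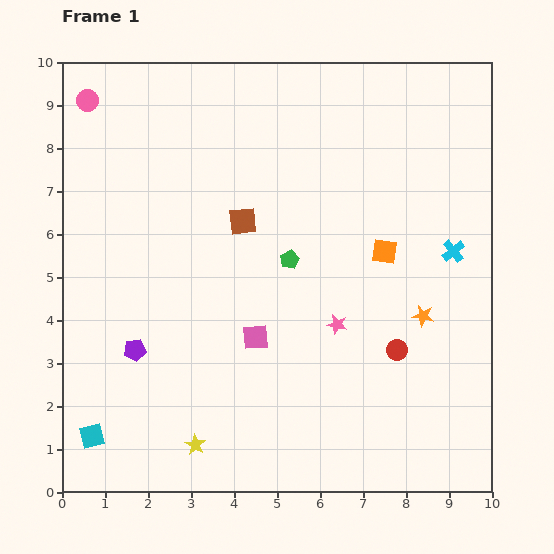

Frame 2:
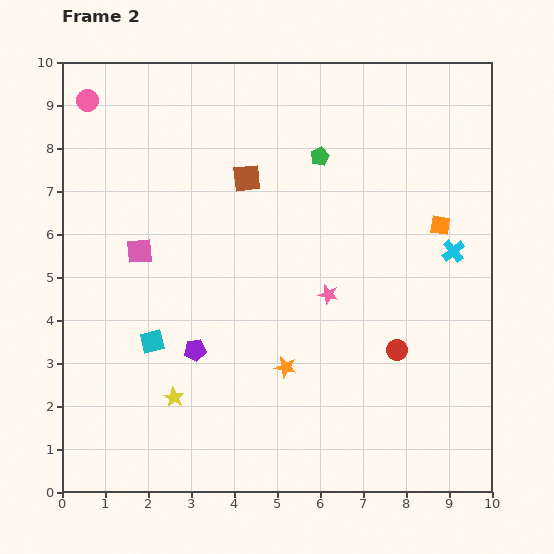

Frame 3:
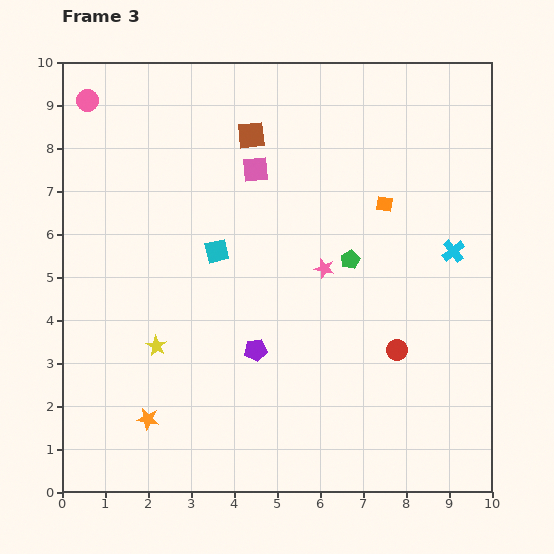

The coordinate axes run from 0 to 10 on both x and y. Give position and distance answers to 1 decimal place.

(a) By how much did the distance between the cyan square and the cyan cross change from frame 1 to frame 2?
-2.1

Distance in frame 1: 9.4. Distance in frame 2: 7.3.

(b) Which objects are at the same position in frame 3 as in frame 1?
the red circle, the pink circle, the cyan cross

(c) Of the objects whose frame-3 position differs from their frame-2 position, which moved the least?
the pink star

(moved 0.6)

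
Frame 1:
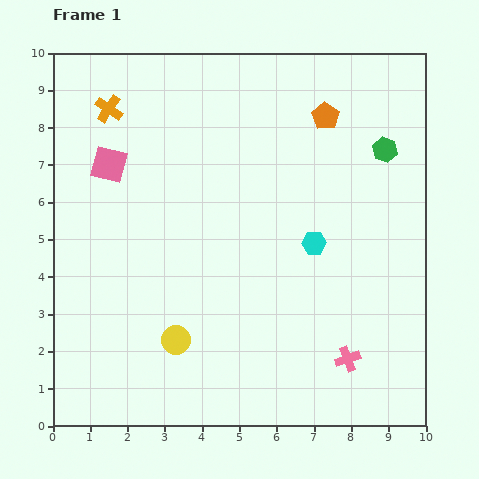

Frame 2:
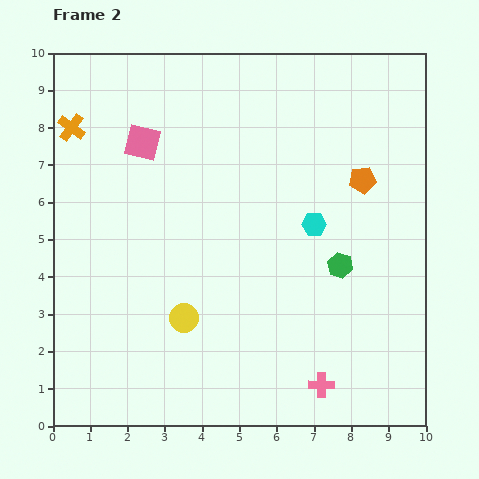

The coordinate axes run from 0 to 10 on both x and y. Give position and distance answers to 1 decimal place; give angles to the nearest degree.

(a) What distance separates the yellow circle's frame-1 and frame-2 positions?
0.6

The yellow circle moved from (3.3, 2.3) to (3.5, 2.9), a distance of √(0.2² + 0.6²) ≈ 0.6.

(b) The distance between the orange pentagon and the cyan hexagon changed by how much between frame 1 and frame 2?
-1.6

Distance in frame 1: 3.4. Distance in frame 2: 1.8.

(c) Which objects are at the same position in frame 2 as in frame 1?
none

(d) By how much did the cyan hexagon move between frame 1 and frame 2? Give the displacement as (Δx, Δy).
(0.0, 0.5)

The cyan hexagon was at (7.0, 4.9) in frame 1 and (7.0, 5.4) in frame 2.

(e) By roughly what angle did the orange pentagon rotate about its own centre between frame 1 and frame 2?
30° clockwise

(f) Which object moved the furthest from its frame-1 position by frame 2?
the green hexagon

(moved 3.3; next 2.0)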